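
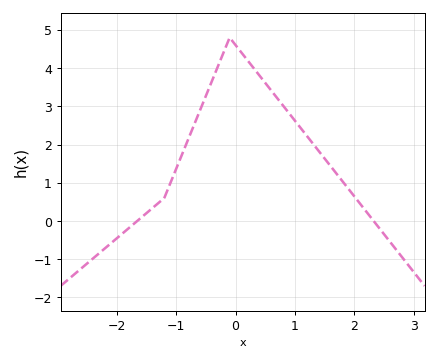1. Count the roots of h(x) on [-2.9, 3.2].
2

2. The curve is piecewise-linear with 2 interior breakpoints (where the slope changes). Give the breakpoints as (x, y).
(-1.2, 0.6); (-0.1, 4.8)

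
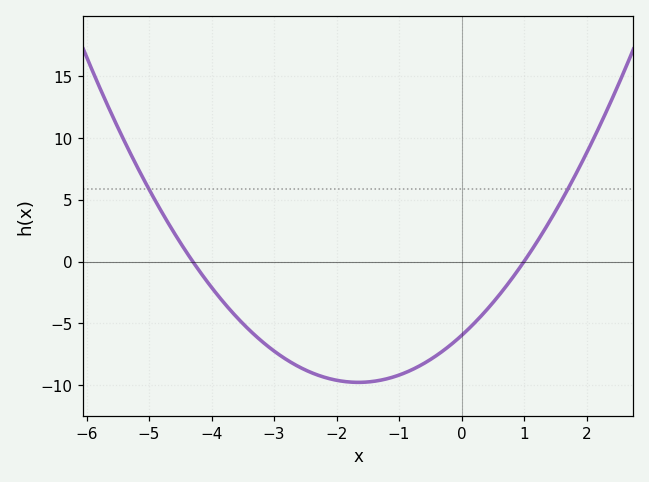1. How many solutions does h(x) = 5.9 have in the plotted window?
2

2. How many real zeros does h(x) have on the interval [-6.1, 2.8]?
2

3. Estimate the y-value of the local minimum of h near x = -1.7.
-10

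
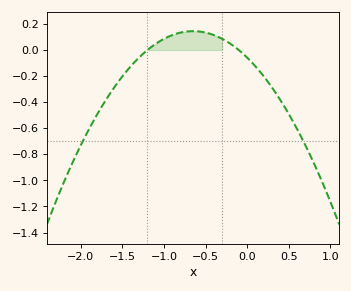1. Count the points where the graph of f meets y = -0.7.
2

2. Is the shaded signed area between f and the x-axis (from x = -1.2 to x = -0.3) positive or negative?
positive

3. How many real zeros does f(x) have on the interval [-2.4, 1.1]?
2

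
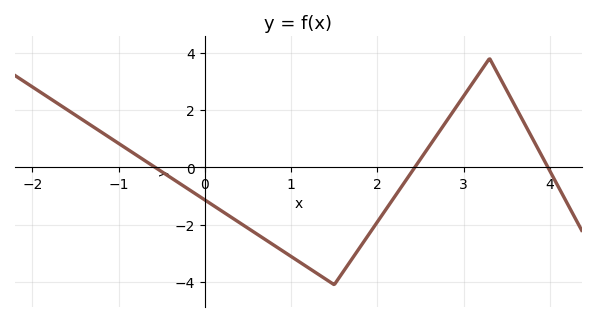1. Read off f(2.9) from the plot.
2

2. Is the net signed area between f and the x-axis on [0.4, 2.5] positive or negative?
negative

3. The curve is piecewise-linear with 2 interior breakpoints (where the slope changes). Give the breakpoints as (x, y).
(1.5, -4.1); (3.3, 3.8)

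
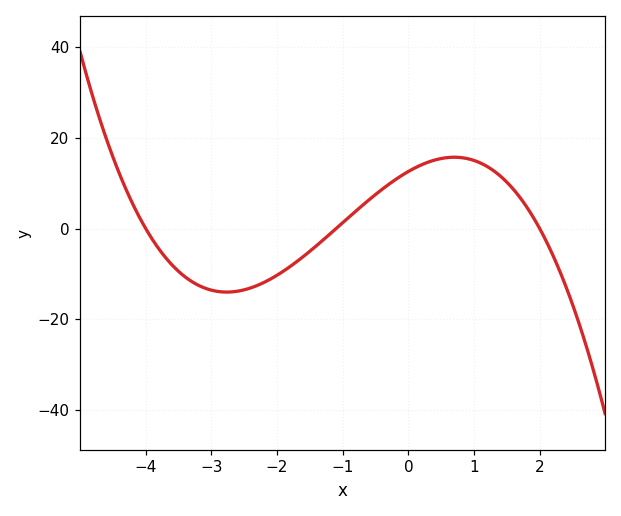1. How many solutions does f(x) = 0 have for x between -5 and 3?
3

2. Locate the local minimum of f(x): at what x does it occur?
-2.77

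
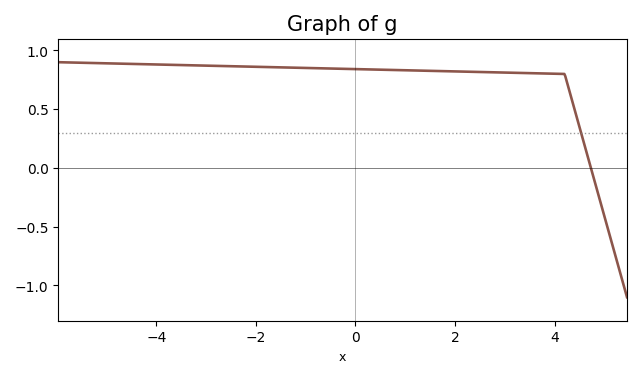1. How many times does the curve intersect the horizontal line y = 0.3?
1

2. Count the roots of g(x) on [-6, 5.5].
1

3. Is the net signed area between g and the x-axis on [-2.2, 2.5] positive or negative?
positive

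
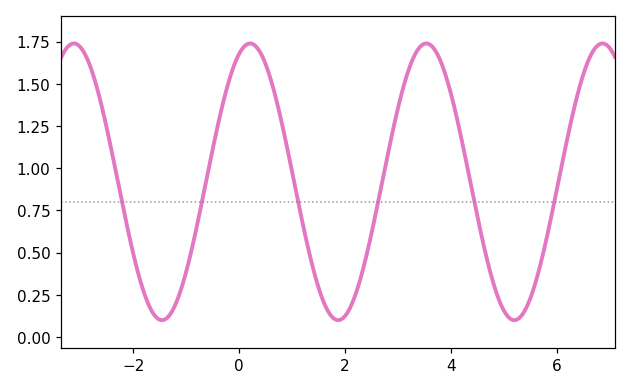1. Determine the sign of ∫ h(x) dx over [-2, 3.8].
positive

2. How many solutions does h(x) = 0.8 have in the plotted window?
6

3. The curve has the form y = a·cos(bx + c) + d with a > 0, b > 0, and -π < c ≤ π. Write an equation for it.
y = 0.82cos(1.89x - 0.39) + 0.92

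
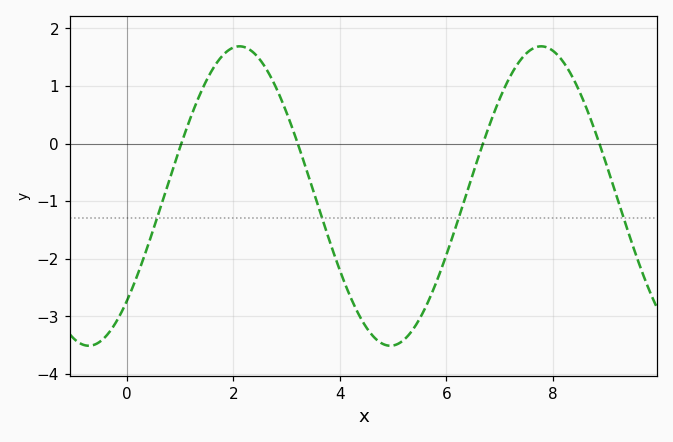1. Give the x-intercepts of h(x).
1.02, 3.21, 6.69, 8.87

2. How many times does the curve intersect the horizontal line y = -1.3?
4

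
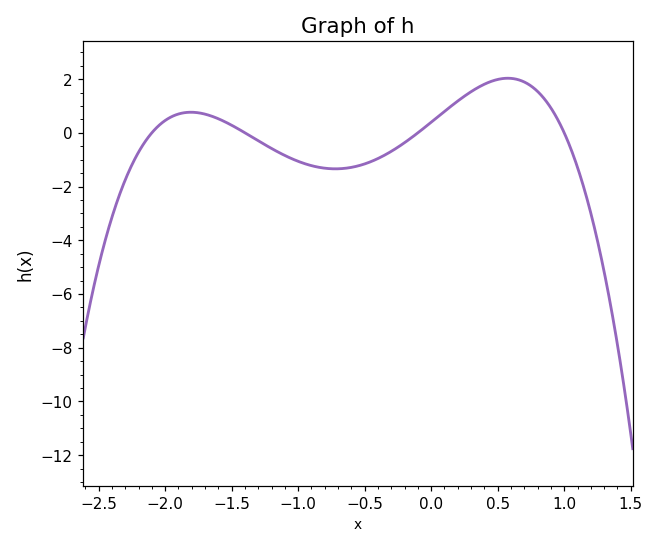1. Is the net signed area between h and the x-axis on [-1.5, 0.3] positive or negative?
negative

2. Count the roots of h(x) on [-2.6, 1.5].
4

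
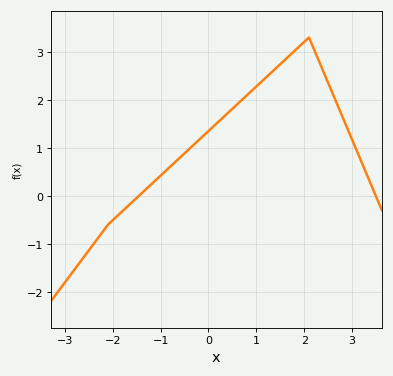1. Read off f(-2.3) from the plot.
-0.868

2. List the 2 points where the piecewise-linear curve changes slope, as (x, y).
(-2.1, -0.6); (2.1, 3.3)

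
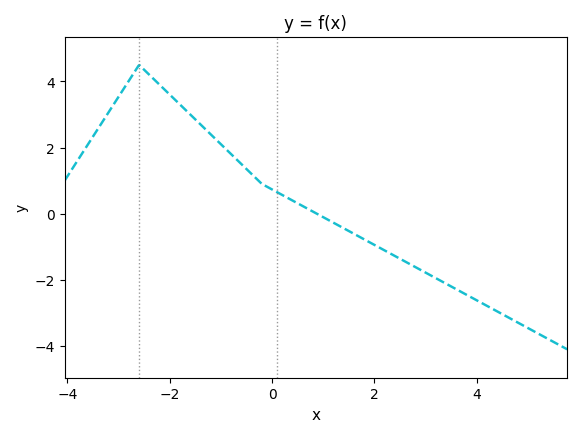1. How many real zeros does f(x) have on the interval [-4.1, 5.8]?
1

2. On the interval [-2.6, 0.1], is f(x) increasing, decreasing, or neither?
decreasing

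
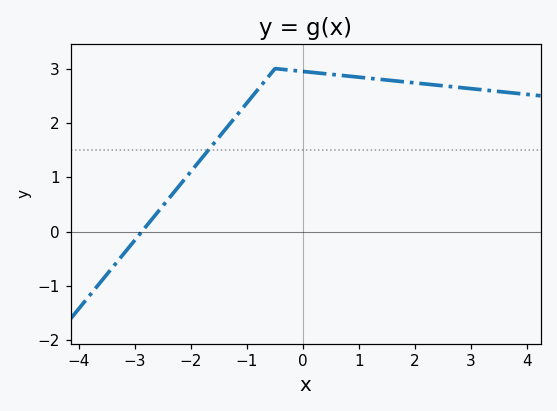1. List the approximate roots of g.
-2.8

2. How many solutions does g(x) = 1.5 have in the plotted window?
1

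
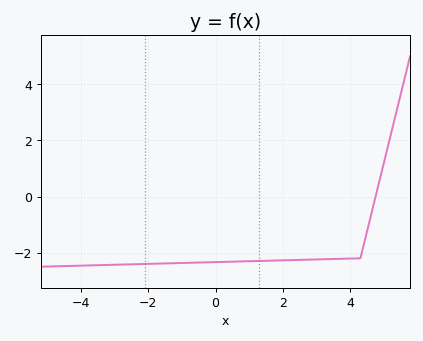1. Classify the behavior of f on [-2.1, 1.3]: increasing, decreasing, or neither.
increasing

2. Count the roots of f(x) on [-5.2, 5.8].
1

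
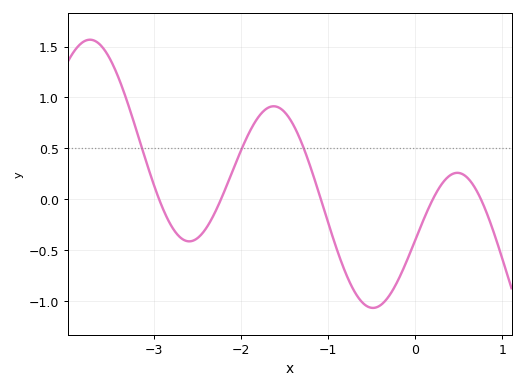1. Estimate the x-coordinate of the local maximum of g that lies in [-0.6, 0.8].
0.485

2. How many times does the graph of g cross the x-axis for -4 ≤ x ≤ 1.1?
5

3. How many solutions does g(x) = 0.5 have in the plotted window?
3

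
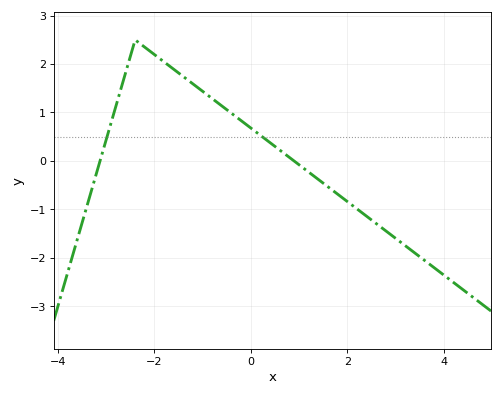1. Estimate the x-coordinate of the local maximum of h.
-2.4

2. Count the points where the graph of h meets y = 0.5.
2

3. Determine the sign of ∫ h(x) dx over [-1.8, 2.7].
positive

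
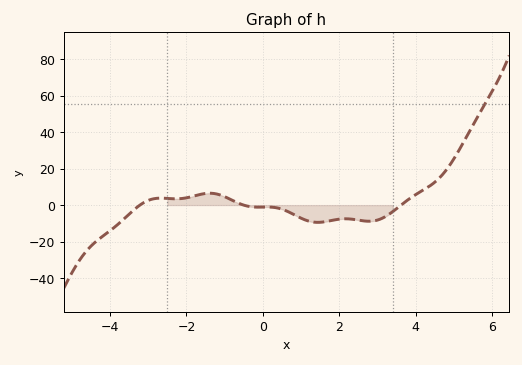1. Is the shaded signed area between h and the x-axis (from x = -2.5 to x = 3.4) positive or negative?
negative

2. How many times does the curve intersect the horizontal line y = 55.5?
1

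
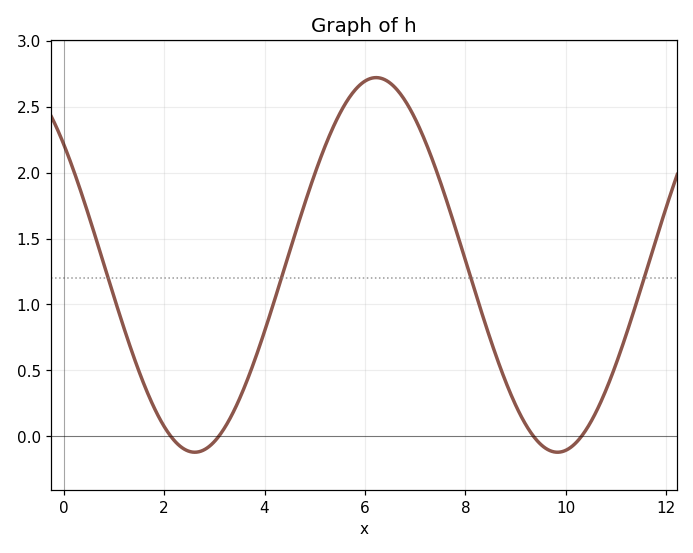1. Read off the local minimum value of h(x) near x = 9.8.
-0.1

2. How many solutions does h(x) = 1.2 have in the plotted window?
4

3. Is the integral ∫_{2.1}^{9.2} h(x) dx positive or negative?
positive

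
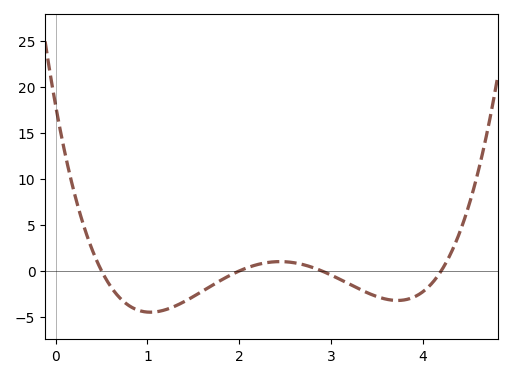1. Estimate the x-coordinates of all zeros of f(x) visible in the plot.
0.5, 2, 2.9, 4.2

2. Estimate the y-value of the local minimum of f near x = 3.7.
-3.2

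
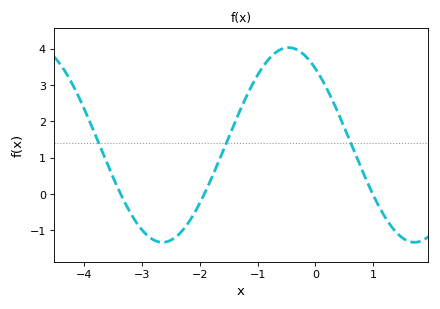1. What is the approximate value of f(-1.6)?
1.18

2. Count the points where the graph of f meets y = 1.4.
3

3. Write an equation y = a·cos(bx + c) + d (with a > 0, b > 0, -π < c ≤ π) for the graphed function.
y = 2.68cos(1.44x + 0.67) + 1.35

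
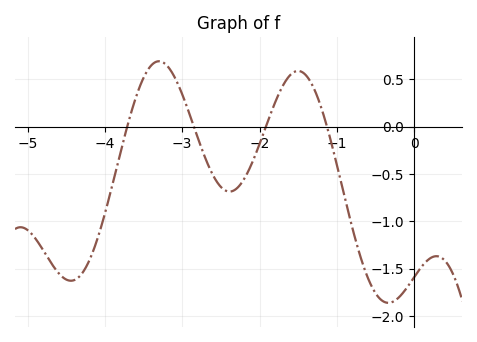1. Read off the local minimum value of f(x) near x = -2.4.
-0.7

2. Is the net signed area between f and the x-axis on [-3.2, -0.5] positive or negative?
negative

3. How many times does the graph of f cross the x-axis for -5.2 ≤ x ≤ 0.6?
4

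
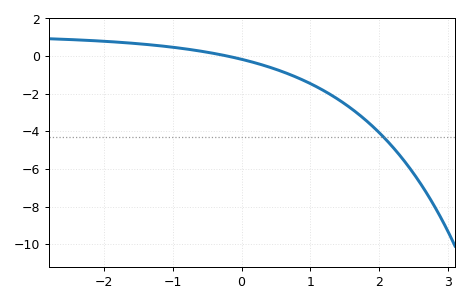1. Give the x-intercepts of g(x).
-0.205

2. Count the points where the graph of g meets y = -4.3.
1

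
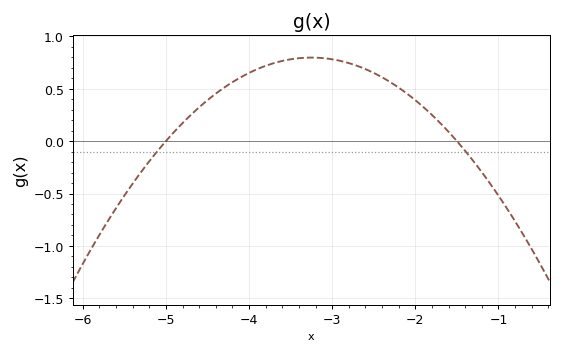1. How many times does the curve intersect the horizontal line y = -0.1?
2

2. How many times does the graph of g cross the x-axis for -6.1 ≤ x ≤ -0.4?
2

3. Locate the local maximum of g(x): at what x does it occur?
-3.2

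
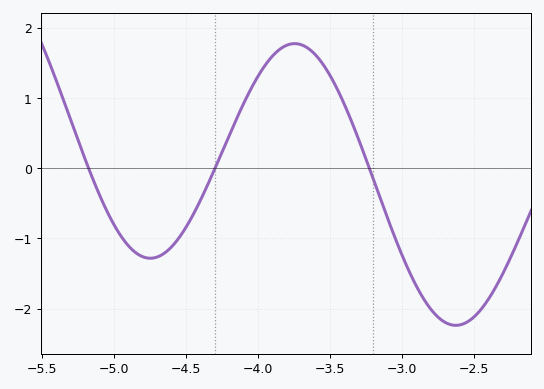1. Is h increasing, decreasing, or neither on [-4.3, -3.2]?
neither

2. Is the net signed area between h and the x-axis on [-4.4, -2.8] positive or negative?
positive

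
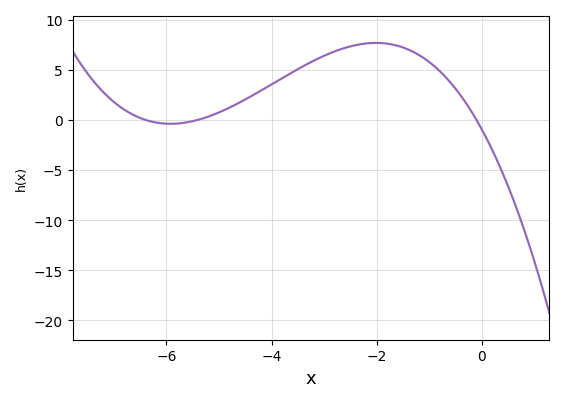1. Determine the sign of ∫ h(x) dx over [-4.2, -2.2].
positive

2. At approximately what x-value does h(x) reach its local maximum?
-2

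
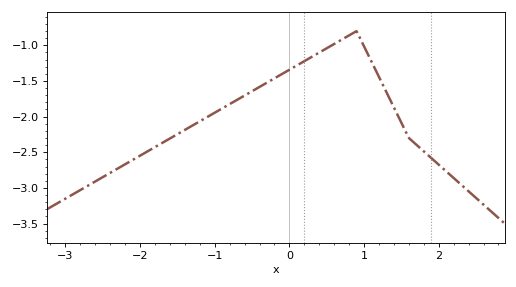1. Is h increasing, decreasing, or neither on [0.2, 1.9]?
neither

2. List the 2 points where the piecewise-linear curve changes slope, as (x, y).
(0.9, -0.8); (1.6, -2.3)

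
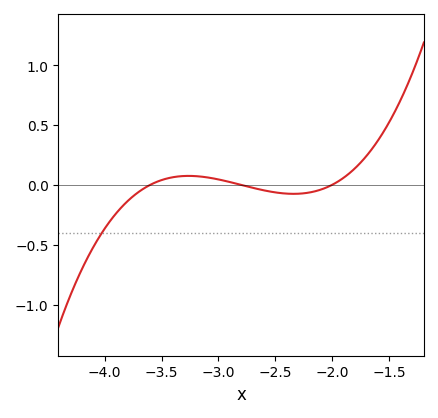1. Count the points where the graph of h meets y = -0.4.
1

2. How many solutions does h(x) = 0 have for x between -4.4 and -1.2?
3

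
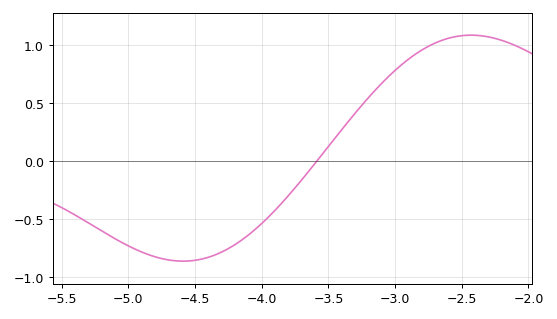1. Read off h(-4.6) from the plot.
-0.85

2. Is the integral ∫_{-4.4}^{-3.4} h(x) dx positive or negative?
negative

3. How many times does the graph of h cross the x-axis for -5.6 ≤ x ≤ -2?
1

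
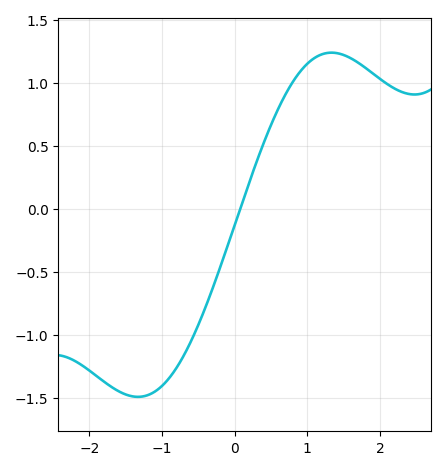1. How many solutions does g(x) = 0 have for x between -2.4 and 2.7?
1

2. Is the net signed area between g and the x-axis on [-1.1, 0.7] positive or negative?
negative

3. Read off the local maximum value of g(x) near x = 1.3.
1.25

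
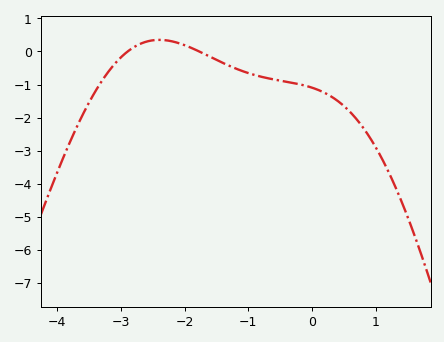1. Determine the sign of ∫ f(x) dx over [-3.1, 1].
negative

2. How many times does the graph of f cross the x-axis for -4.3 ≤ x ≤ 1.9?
2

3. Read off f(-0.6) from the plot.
-0.8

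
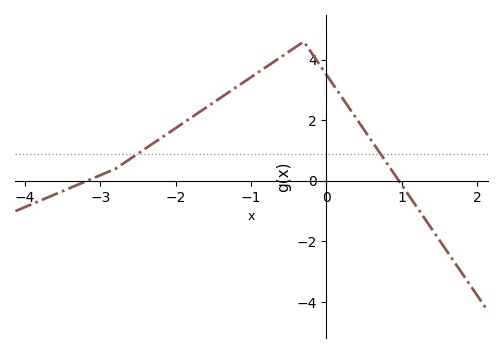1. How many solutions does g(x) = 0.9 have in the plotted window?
2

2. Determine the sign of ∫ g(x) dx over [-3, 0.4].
positive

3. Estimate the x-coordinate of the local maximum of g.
-0.3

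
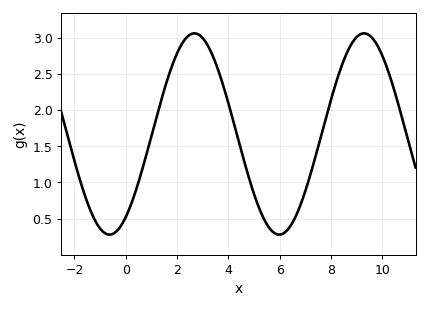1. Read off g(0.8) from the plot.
1.4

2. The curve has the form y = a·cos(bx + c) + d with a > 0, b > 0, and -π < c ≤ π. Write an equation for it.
y = 1.39cos(0.95x - 2.5) + 1.67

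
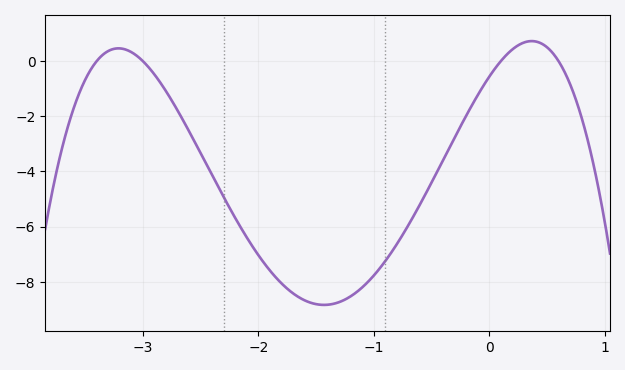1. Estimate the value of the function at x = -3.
0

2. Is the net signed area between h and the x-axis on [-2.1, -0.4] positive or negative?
negative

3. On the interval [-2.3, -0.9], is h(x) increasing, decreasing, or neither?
neither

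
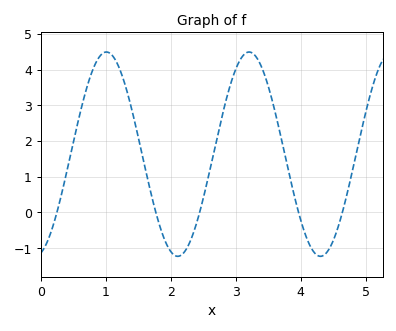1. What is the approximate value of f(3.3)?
4.39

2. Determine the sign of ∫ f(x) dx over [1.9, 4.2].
positive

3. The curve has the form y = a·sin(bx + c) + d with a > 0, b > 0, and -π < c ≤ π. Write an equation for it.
y = 2.86sin(2.86x - 1.32) + 1.63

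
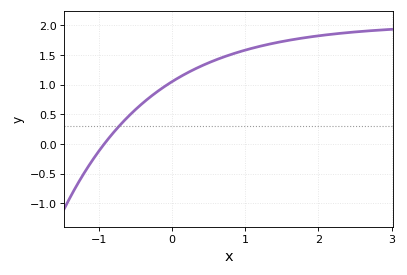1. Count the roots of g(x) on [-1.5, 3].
1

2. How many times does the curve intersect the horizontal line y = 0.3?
1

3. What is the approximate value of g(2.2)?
1.85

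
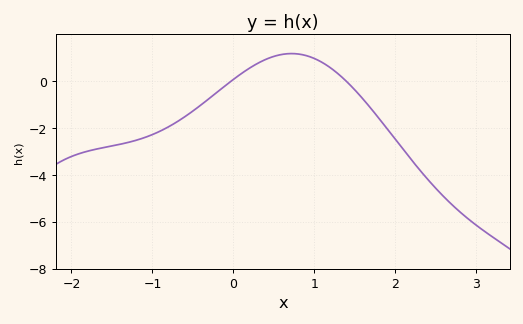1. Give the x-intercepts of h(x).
-0.019, 1.39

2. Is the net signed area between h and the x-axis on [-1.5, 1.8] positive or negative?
negative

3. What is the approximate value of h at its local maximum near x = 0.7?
1.15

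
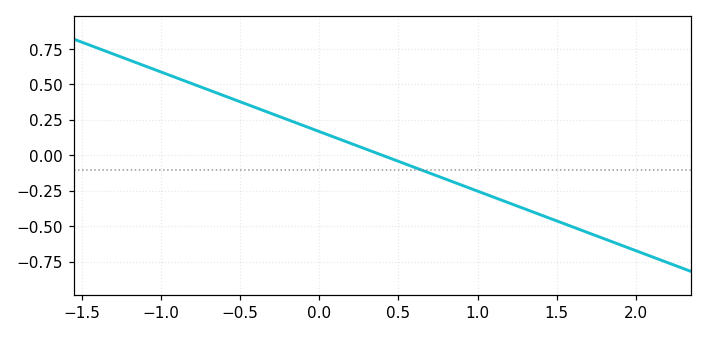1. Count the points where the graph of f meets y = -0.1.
1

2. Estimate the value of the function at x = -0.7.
0.46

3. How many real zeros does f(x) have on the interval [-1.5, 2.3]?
1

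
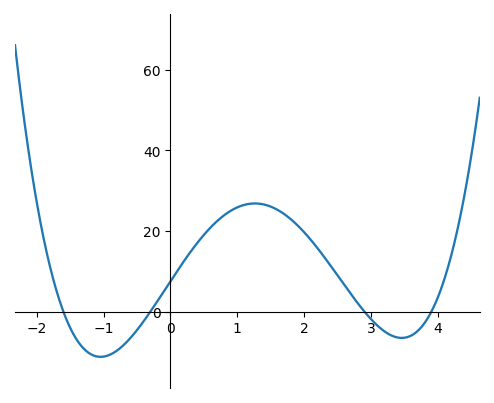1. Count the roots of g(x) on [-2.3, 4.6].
4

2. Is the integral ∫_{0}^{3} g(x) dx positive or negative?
positive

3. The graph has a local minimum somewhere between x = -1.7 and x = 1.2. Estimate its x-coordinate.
-1.05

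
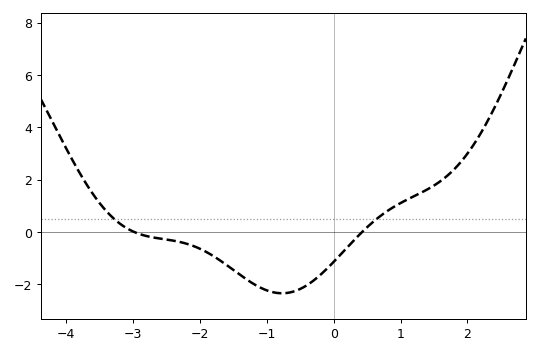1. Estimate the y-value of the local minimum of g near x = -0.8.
-2.4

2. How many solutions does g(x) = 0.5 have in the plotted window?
2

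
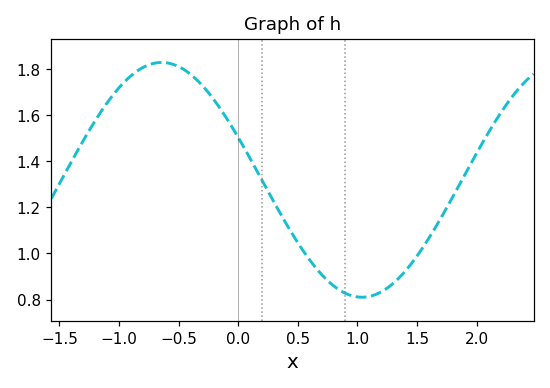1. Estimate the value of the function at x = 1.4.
0.92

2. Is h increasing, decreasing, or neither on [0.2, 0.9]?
decreasing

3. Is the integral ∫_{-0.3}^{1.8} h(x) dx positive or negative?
positive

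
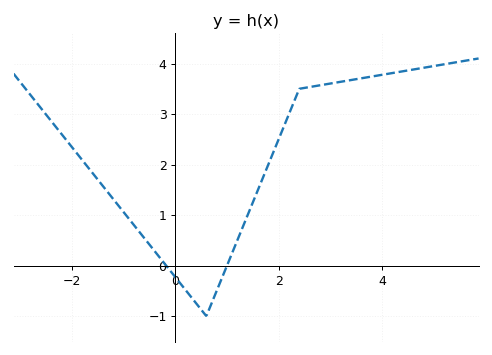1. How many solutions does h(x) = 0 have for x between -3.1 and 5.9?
2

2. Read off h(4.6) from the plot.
3.9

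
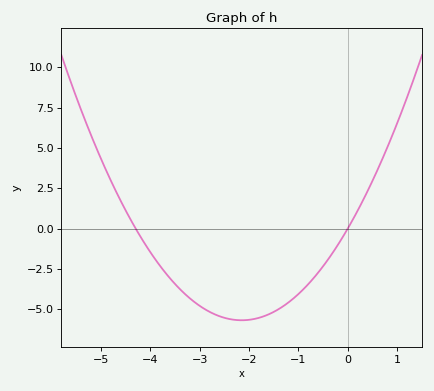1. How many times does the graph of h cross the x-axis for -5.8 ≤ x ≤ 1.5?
2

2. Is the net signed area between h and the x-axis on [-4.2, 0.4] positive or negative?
negative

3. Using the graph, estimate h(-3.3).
-4.06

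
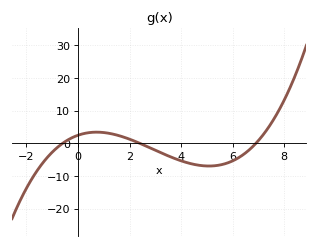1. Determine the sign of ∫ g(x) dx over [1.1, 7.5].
negative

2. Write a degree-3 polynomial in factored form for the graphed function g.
y = 0.25(x + 0.6)(x - 2.4)(x - 6.9)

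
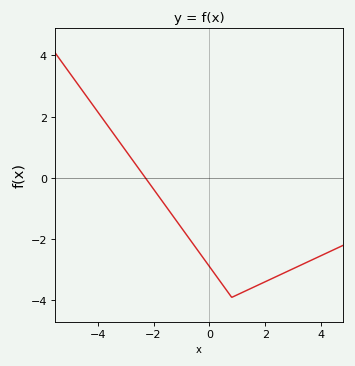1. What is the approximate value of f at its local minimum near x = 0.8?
-3.9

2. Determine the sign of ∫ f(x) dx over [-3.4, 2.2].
negative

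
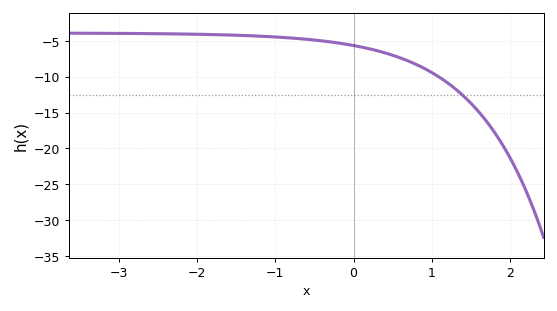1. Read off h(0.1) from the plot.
-6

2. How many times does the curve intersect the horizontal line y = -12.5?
1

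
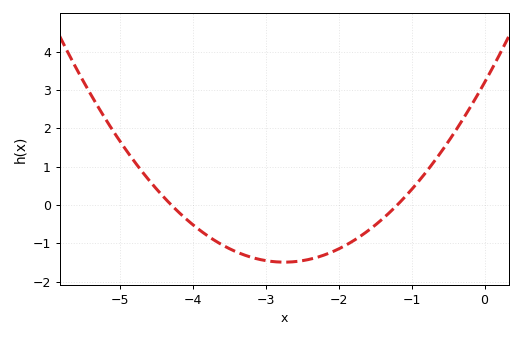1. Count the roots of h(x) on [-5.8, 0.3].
2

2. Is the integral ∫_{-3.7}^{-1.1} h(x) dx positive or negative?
negative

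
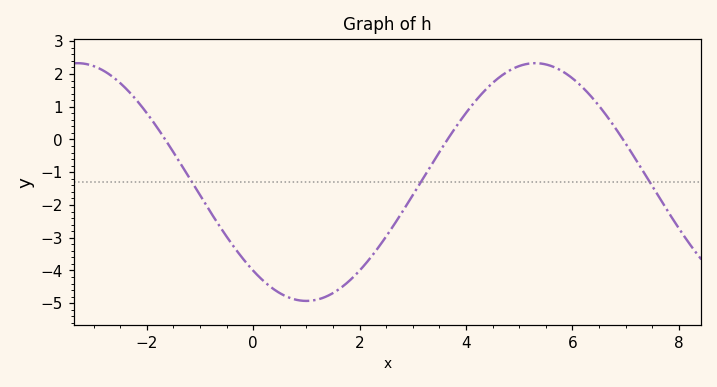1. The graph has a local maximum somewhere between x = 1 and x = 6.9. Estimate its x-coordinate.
5.3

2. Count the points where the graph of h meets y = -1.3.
3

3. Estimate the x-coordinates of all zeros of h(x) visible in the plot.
-1.65, 3.65, 6.95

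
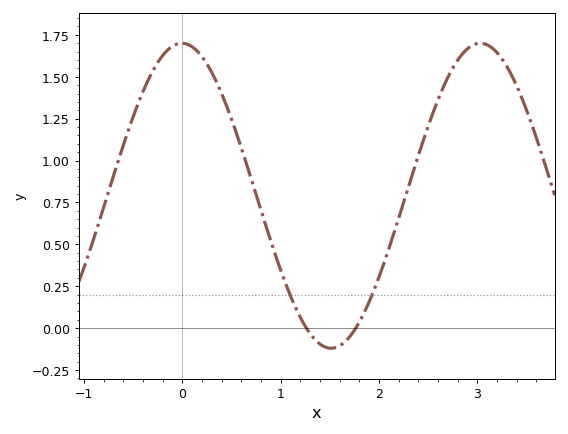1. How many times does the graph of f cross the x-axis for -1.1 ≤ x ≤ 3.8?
2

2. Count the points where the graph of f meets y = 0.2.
2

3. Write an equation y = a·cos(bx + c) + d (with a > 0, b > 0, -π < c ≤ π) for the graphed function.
y = 0.91cos(2.1x + 0.01) + 0.79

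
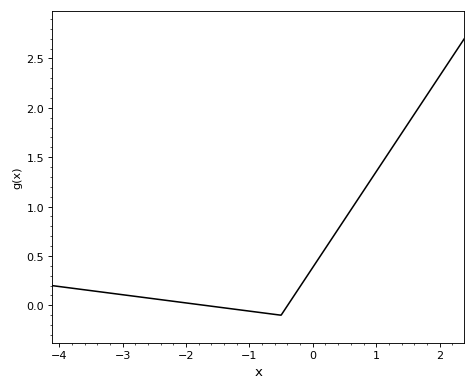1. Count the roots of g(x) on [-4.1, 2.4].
2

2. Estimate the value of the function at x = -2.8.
0.091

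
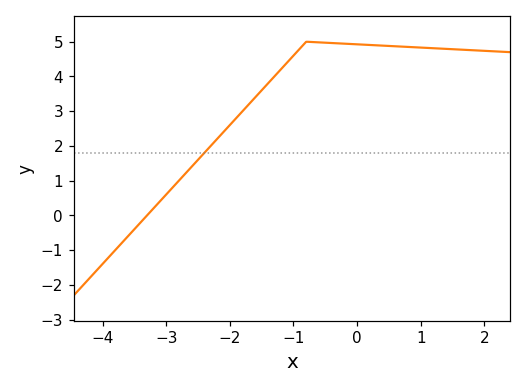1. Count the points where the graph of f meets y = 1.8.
1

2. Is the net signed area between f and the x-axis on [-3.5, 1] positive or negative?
positive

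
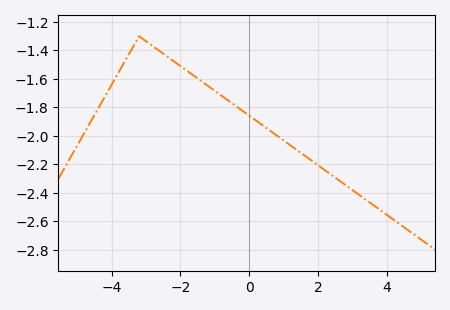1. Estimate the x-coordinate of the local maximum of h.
-3.2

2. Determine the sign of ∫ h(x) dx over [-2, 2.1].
negative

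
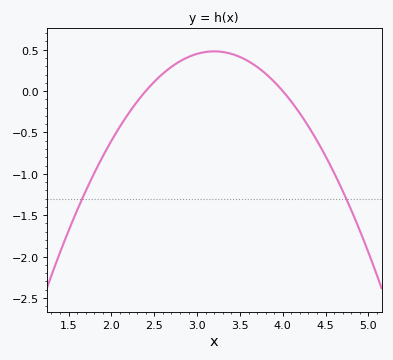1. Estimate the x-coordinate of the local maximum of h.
3.2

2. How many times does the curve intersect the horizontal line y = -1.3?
2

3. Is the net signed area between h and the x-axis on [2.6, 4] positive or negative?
positive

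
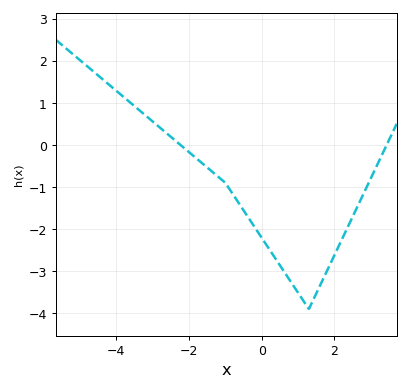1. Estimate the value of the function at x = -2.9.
0.5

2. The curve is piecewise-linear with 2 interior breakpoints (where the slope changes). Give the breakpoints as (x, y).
(-1, -0.9); (1.3, -3.9)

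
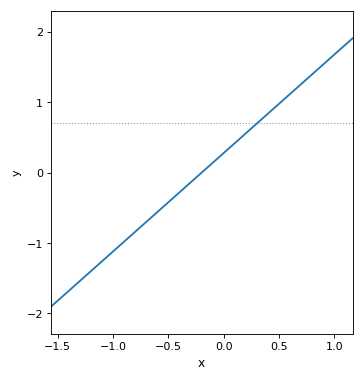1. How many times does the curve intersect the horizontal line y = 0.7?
1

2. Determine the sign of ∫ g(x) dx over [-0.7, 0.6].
positive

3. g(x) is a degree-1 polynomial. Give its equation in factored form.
y = 1.4(x + 0.2)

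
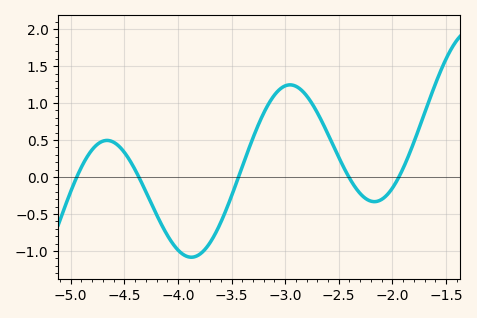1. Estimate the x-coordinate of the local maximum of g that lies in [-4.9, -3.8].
-4.66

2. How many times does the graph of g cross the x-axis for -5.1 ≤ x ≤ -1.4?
5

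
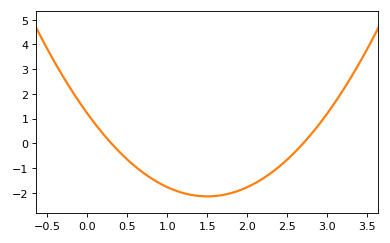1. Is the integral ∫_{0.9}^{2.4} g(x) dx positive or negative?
negative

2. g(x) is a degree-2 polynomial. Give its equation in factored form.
y = 1.49(x - 0.3)(x - 2.7)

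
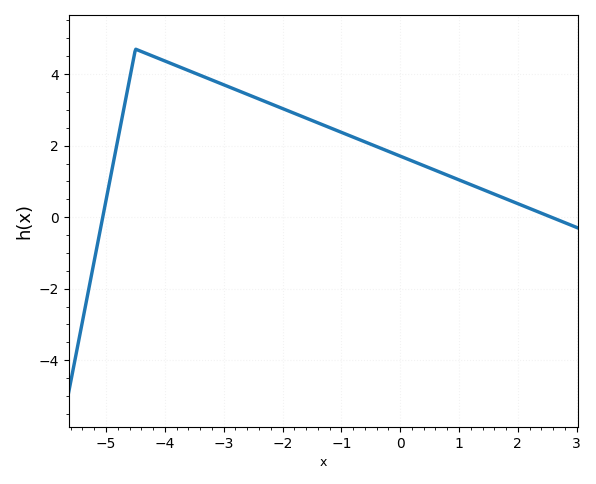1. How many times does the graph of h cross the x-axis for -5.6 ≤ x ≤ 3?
2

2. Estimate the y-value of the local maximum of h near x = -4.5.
4.6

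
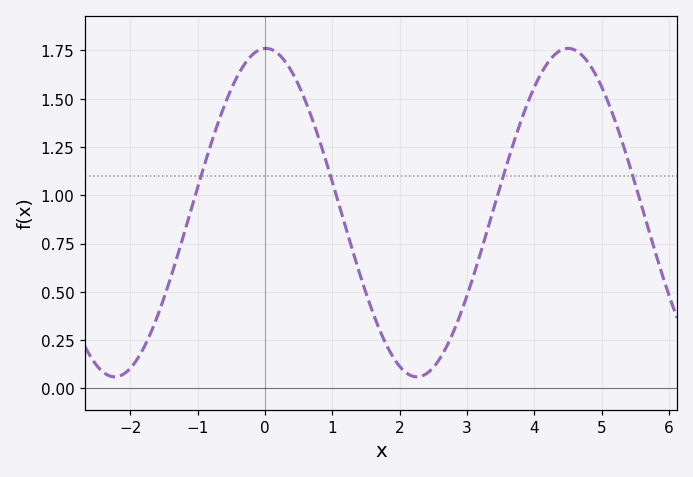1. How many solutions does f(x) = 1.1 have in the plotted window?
4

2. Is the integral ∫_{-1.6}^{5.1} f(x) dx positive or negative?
positive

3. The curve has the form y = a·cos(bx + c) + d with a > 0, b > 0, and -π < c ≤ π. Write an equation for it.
y = 0.85cos(1.4x - 0.02) + 0.91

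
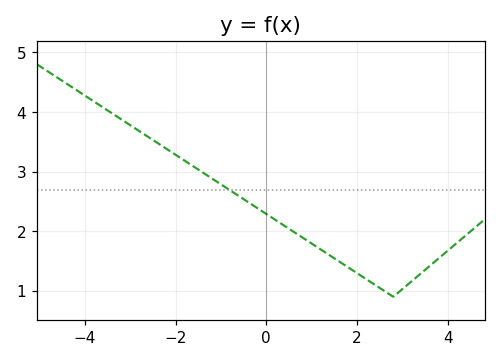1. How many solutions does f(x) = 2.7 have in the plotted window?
1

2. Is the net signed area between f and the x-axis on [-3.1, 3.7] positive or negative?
positive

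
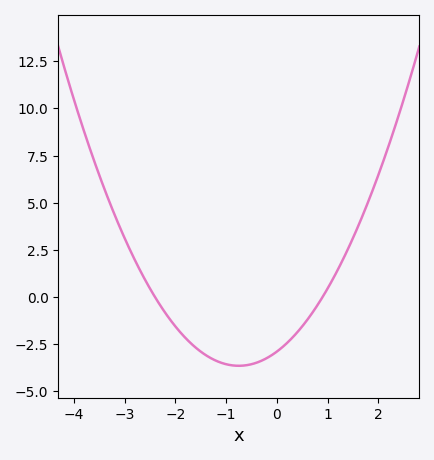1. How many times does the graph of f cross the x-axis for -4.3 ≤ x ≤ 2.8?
2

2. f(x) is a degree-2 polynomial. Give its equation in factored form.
y = 1.34(x + 2.4)(x - 0.9)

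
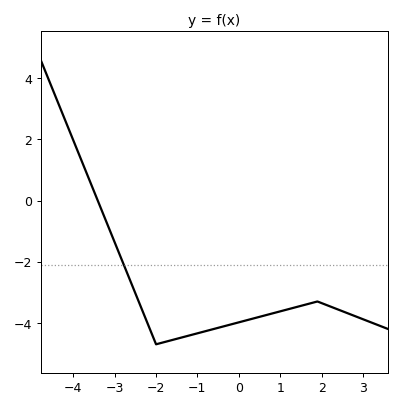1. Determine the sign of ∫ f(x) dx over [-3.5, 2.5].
negative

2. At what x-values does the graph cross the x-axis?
-3.4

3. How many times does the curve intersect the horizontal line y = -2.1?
1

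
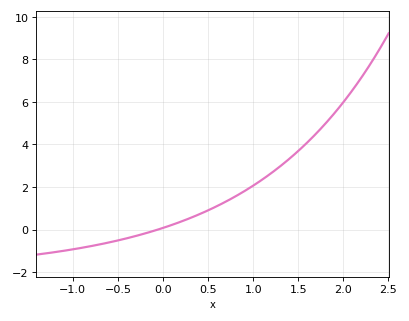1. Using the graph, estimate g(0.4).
0.718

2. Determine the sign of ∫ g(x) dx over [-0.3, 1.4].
positive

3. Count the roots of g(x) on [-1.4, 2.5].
1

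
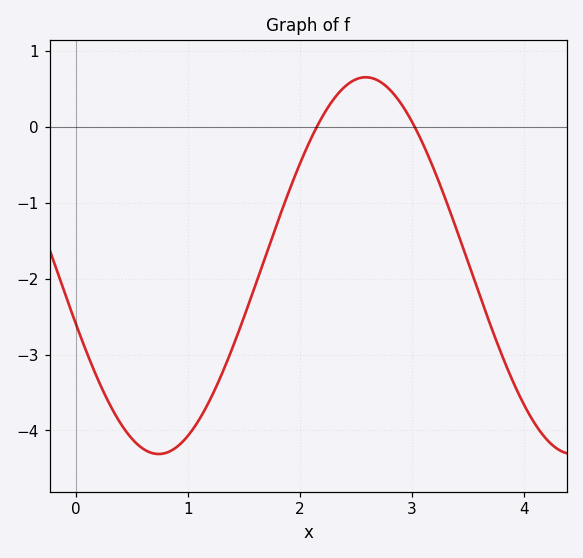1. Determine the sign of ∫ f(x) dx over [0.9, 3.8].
negative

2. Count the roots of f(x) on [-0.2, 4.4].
2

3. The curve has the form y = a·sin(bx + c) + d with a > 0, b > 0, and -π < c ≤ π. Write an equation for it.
y = 2.48sin(1.7x - 2.8) - 1.83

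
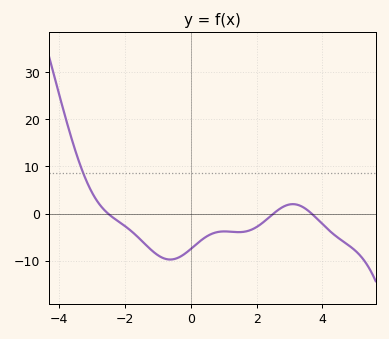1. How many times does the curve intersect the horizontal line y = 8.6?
1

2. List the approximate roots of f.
-2.52, 2.51, 3.67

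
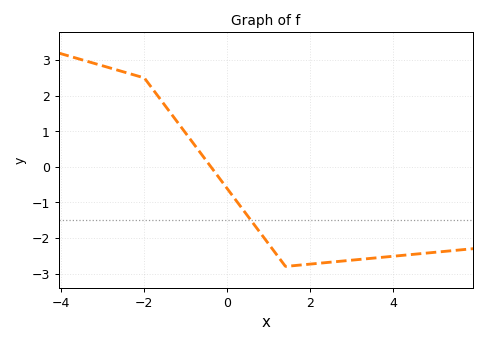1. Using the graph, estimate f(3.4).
-2.6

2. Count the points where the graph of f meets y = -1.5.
1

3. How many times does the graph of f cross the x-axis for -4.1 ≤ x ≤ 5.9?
1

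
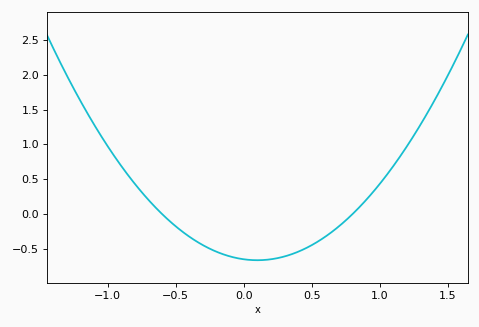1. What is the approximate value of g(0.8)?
0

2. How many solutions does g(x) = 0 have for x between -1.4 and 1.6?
2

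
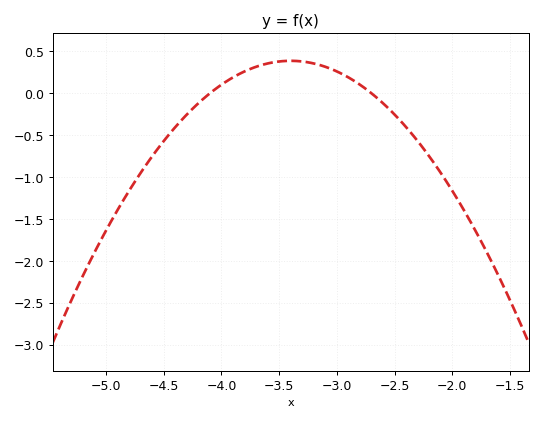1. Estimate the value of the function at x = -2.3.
-0.569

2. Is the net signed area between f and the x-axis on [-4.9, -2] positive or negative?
negative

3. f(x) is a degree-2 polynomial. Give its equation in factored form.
y = -0.79(x + 4.1)(x + 2.7)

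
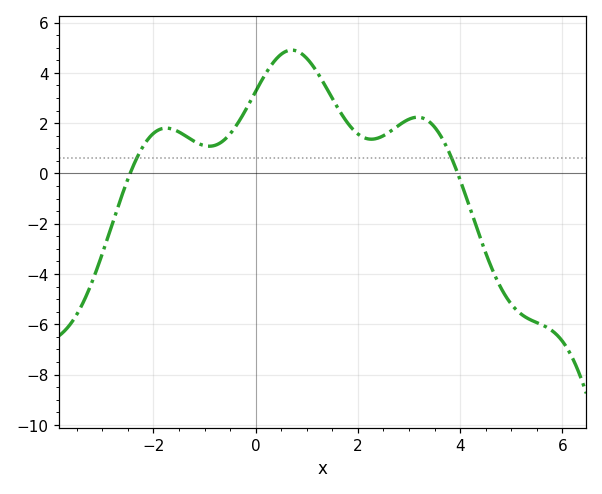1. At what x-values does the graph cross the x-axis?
-2.4, 4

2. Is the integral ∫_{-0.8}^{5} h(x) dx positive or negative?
positive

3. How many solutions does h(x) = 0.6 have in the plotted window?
2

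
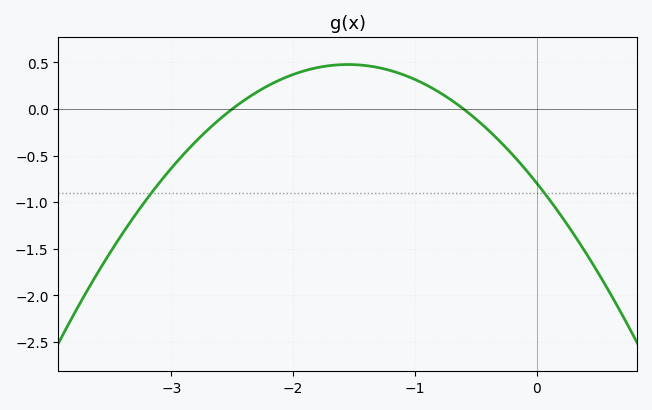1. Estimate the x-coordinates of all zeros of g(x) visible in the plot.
-2.5, -0.6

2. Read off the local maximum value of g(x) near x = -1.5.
0.5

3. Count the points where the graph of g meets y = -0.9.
2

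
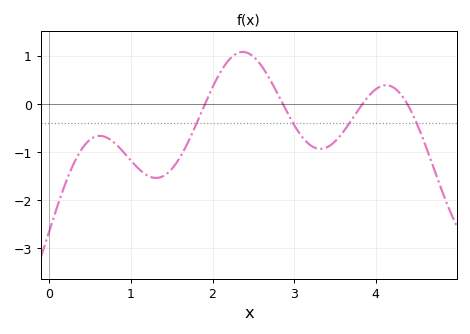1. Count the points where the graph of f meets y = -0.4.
4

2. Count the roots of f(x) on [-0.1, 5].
4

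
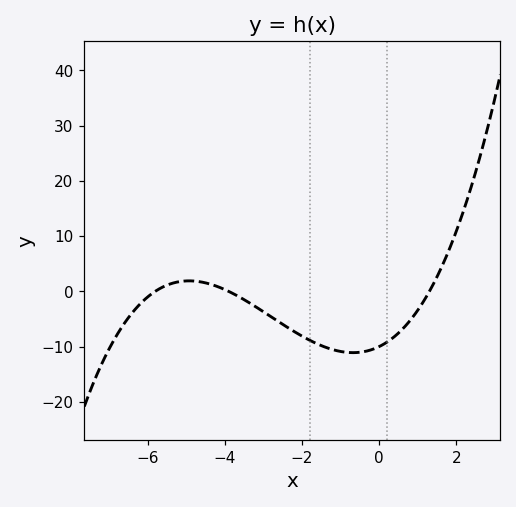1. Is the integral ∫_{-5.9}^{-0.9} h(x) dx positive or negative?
negative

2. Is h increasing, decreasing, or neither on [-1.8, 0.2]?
neither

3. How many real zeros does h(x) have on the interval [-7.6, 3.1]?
3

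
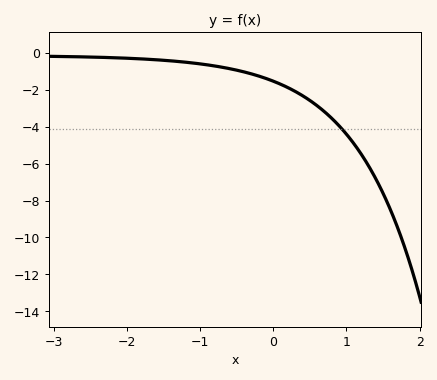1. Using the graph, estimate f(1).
-4.4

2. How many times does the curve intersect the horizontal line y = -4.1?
1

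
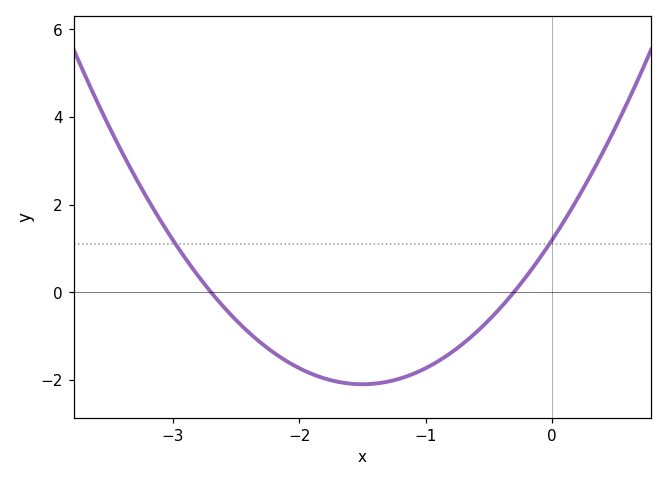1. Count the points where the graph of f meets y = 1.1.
2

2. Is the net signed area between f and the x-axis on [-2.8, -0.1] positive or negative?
negative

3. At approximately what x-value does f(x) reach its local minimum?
-1.5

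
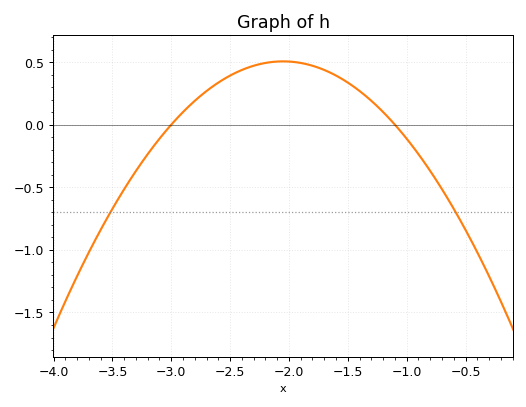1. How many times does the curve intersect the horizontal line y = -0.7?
2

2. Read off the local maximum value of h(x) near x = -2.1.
0.505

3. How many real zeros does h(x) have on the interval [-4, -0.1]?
2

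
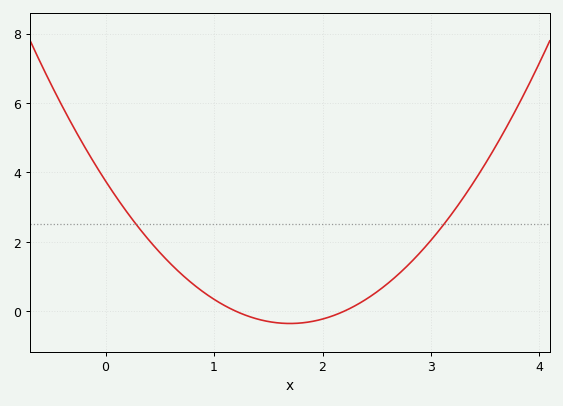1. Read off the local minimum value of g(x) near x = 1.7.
-0.355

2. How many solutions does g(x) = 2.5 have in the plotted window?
2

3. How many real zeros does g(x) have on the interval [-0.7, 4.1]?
2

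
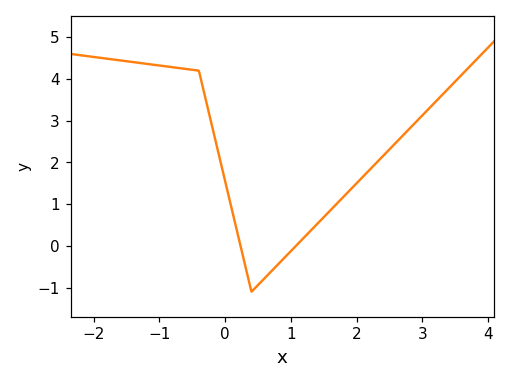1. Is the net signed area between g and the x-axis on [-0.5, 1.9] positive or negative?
positive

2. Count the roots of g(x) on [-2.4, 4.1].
2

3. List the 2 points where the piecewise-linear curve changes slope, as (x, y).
(-0.4, 4.2); (0.4, -1.1)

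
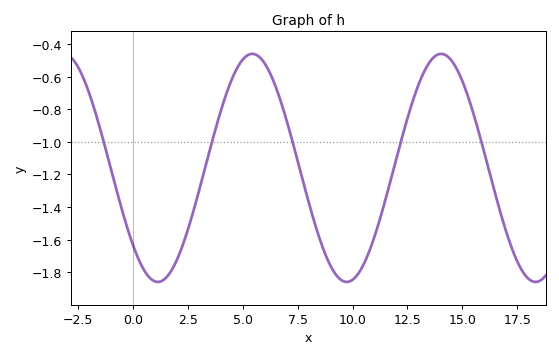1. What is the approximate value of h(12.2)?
-1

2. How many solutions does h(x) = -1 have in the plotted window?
5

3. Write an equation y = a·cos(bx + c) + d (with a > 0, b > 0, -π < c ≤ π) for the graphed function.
y = 0.7cos(0.73x + 2.32) - 1.16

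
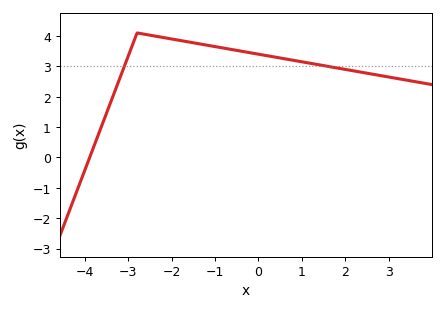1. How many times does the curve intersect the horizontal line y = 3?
2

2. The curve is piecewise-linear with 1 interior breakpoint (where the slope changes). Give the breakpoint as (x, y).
(-2.8, 4.1)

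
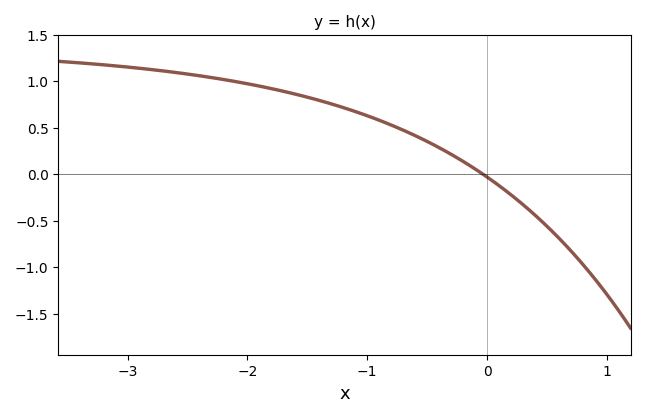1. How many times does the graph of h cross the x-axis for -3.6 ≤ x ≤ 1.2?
1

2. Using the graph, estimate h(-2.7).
1.1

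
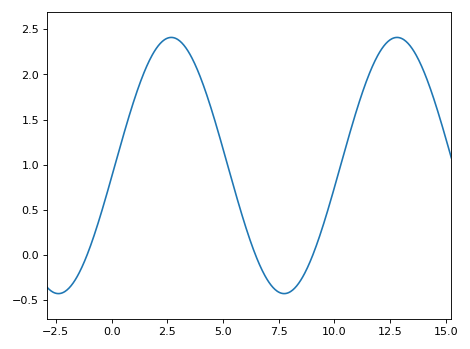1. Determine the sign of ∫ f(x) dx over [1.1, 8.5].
positive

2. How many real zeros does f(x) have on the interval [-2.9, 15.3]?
3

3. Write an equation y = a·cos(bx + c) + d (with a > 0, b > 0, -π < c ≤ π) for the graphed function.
y = 1.42cos(0.62x - 1.66) + 0.99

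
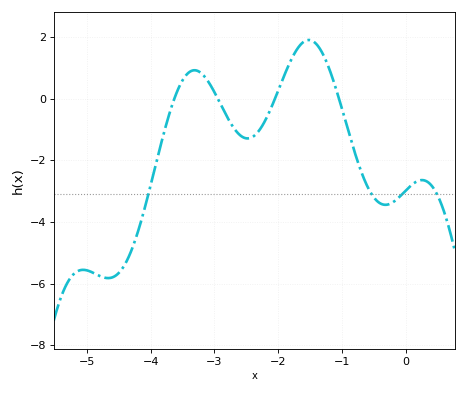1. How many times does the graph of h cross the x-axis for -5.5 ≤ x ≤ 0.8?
4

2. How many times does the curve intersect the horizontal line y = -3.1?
4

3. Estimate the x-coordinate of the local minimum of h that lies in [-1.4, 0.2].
-0.318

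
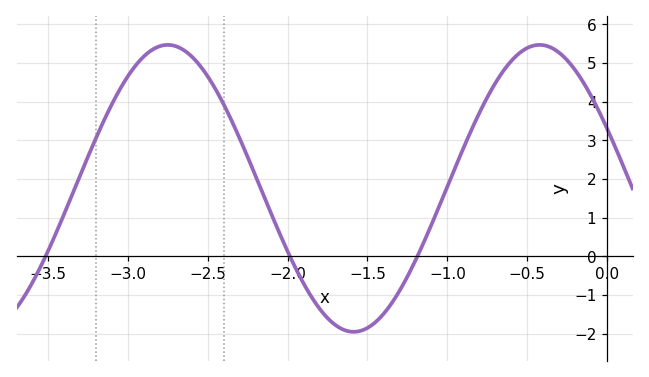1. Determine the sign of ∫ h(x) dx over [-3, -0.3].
positive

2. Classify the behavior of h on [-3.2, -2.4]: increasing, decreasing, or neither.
neither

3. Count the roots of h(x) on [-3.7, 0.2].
3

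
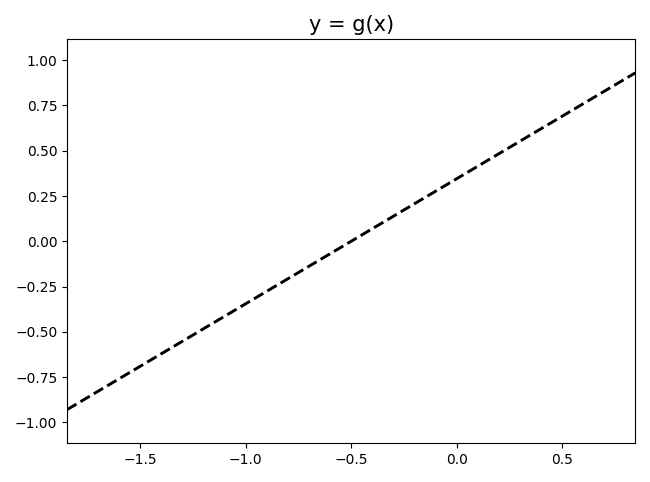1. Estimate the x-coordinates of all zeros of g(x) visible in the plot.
-0.5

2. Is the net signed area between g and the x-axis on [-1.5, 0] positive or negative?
negative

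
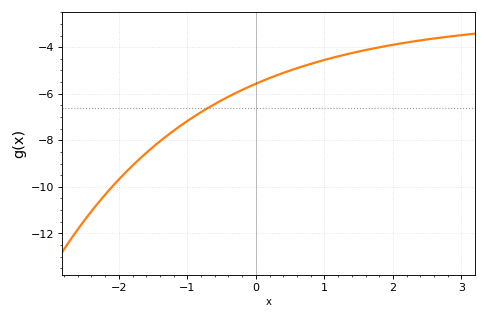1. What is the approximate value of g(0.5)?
-5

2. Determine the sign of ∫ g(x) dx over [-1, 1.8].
negative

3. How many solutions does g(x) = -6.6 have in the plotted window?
1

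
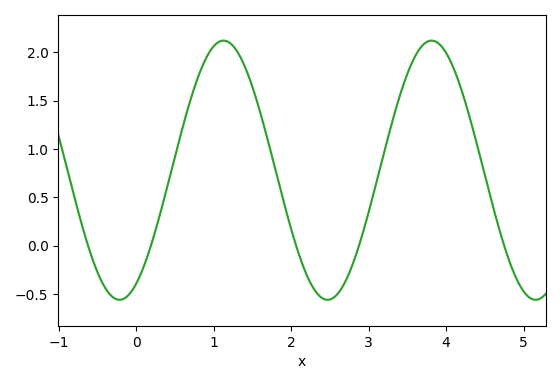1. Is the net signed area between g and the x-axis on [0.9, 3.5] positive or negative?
positive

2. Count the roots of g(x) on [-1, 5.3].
5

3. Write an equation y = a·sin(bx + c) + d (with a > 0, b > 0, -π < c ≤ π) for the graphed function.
y = 1.34sin(2.3x - 1.1) + 0.78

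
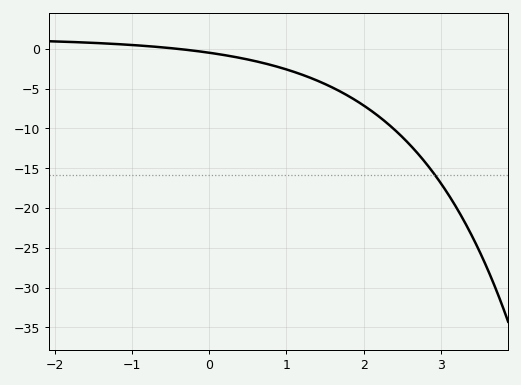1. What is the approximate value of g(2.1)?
-7.8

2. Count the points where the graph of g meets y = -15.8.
1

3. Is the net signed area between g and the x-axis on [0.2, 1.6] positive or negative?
negative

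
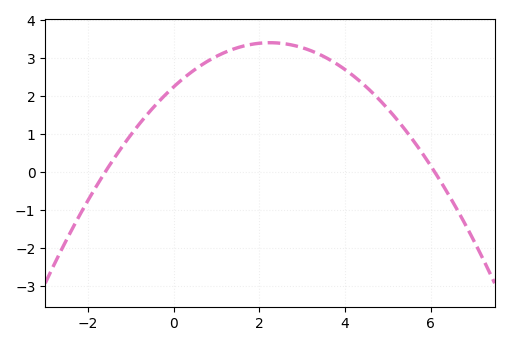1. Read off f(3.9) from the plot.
2.78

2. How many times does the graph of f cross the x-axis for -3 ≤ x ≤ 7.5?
2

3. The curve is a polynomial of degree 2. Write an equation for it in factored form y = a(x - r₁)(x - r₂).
y = -0.23(x + 1.6)(x - 6.1)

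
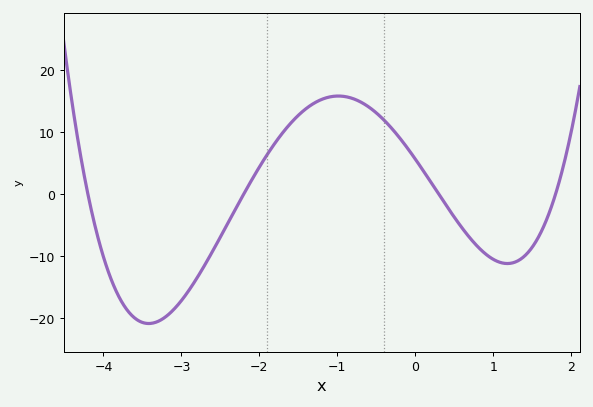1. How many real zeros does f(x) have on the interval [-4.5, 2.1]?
4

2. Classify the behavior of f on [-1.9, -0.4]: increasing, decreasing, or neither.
neither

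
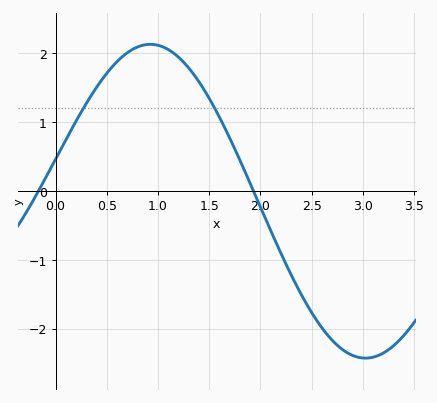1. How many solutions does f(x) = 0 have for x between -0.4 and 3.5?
2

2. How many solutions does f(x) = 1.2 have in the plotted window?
2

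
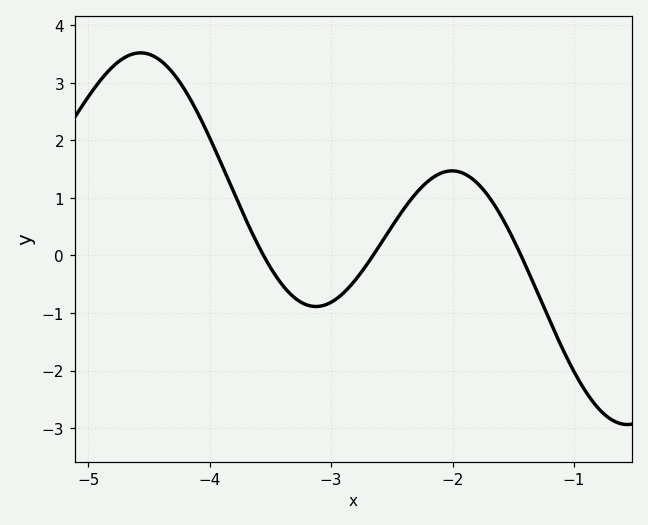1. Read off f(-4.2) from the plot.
2.9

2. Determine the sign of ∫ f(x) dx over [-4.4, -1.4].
positive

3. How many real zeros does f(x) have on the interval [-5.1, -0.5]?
3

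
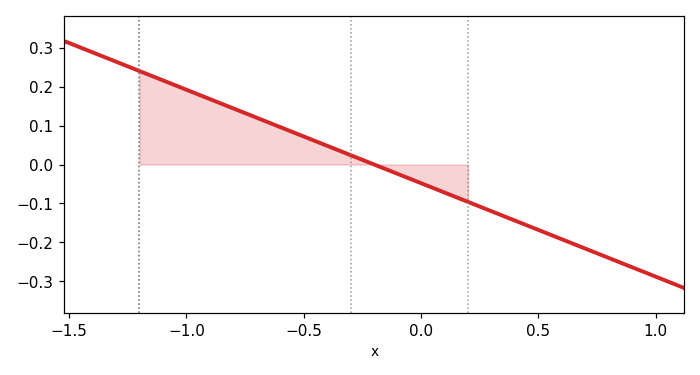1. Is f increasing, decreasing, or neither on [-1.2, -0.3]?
decreasing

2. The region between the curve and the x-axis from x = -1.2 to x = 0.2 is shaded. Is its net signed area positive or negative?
positive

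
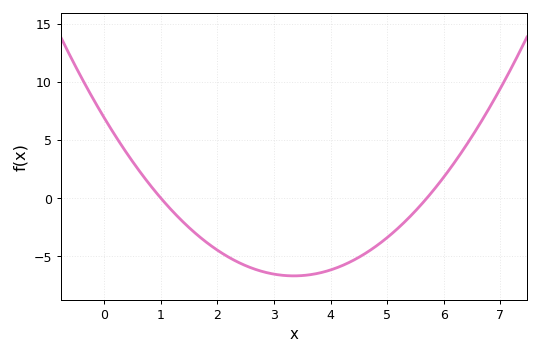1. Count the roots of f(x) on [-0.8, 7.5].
2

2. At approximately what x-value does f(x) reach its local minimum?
3.35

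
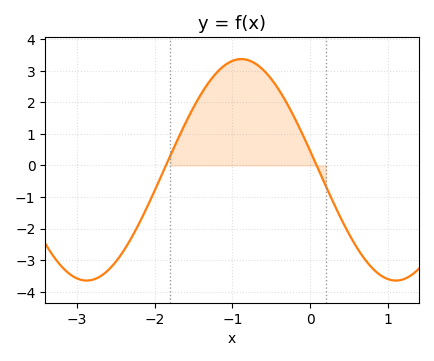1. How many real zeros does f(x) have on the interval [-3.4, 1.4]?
2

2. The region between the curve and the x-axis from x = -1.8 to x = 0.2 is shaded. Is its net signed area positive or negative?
positive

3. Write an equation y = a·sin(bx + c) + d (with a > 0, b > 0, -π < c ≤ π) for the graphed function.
y = 3.51sin(1.58x + 2.97) - 0.14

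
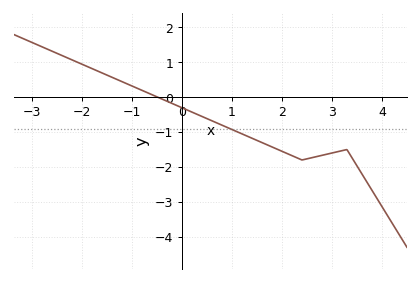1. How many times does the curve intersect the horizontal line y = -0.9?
1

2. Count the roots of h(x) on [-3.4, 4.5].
1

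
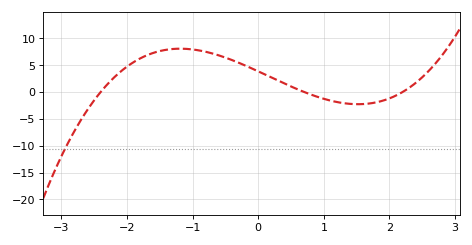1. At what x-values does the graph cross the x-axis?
-2.4, 0.7, 2.2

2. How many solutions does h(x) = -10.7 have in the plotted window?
1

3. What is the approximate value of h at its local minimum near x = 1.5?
-2.27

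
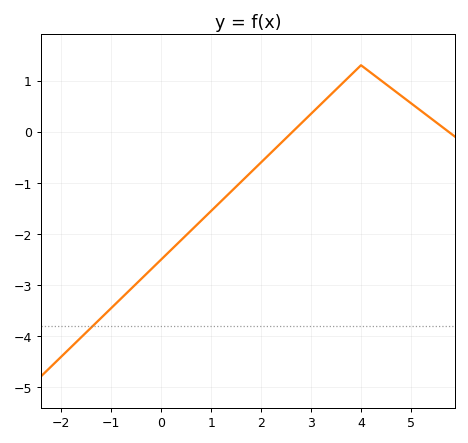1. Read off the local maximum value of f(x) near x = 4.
1.3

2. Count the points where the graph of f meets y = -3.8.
1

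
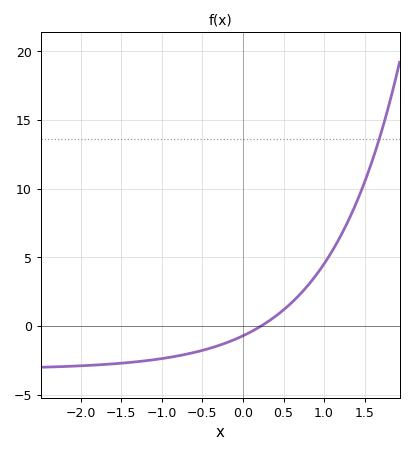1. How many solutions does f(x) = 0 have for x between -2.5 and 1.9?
1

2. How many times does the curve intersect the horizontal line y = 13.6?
1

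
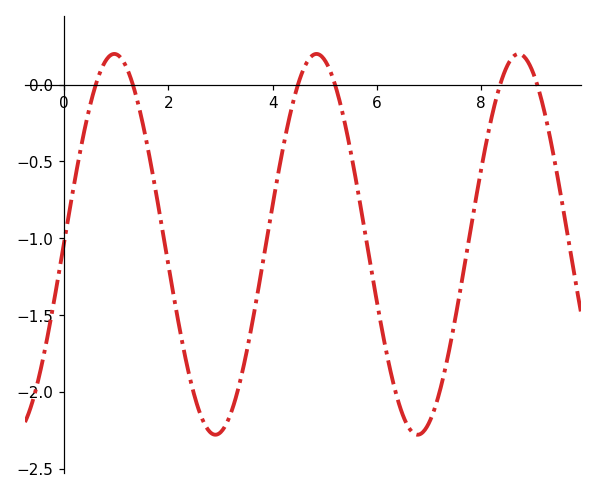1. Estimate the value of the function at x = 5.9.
-1.22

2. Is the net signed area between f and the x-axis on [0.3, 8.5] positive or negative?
negative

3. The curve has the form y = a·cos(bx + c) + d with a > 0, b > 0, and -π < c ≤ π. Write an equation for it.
y = 1.24cos(1.62x - 1.56) - 1.04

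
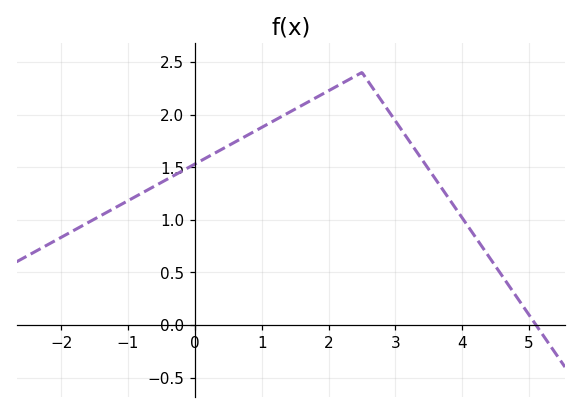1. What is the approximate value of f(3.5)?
1.48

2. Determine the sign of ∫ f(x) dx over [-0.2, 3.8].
positive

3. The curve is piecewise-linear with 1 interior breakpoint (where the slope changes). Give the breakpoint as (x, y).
(2.5, 2.4)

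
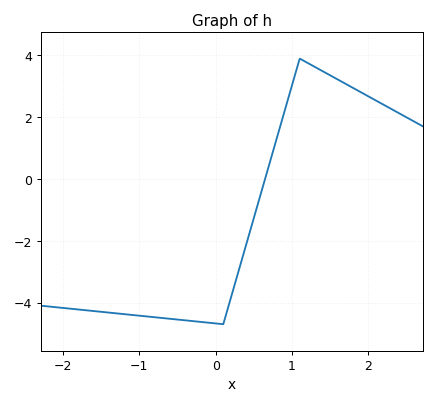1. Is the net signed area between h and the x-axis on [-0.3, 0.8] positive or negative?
negative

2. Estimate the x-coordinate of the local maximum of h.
1.1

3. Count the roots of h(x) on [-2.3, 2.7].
1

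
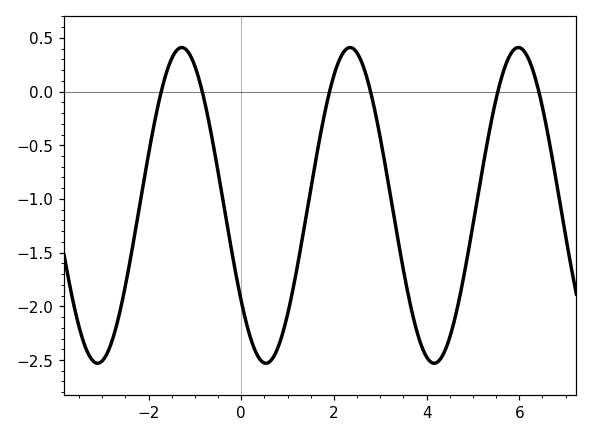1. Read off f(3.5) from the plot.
-1.65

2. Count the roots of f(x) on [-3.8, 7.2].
6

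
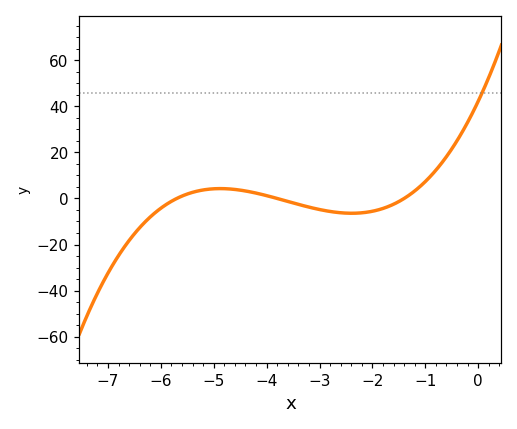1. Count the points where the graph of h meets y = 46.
1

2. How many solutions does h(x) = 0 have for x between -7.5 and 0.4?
3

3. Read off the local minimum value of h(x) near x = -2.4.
-6.42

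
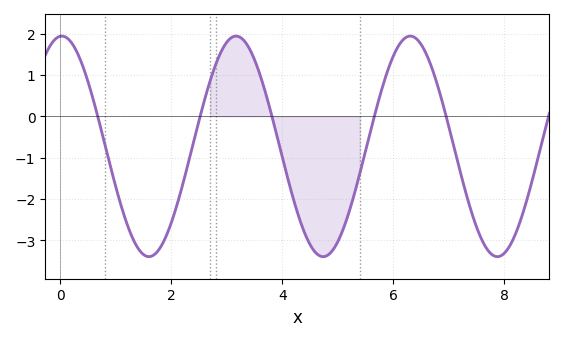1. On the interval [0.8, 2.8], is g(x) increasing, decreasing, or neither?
neither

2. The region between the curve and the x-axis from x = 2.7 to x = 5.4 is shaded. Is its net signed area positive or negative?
negative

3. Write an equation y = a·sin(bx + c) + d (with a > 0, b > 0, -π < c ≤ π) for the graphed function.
y = 2.67sin(2x + 1.52) - 0.73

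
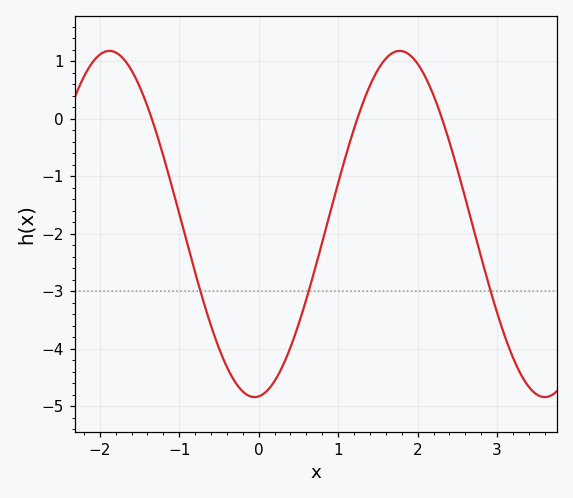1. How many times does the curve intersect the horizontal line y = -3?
3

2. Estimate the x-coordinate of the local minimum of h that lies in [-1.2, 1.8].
-0.1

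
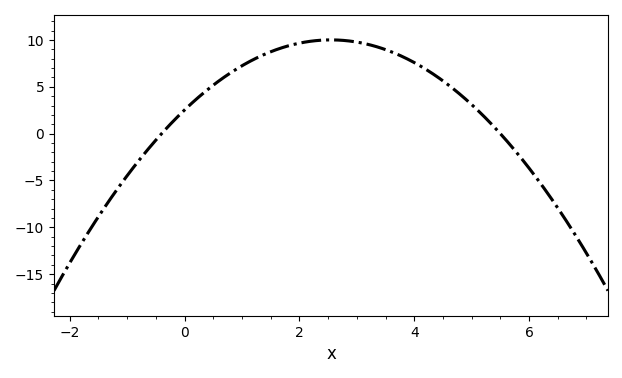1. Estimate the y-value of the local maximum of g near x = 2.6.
10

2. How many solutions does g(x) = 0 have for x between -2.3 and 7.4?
2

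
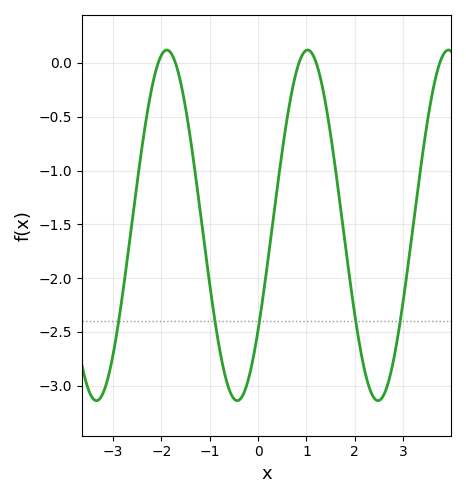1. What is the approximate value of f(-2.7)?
-1.8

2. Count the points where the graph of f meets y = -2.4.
5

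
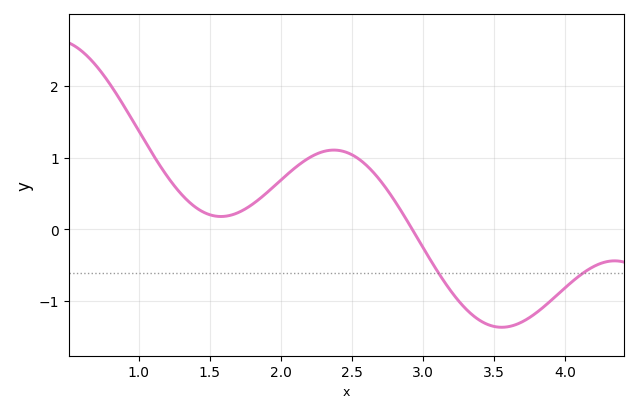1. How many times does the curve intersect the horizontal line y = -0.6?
2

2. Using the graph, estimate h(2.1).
0.9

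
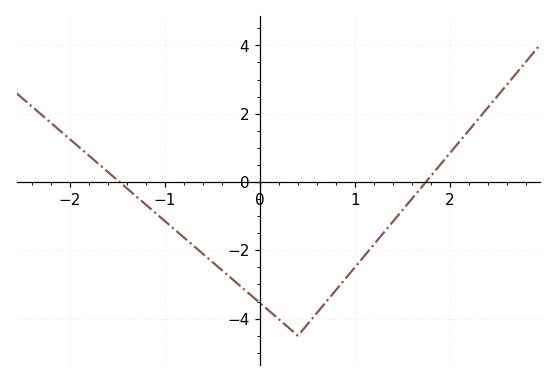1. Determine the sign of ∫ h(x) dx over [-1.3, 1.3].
negative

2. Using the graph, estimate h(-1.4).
-0.188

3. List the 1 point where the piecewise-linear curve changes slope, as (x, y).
(0.4, -4.5)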